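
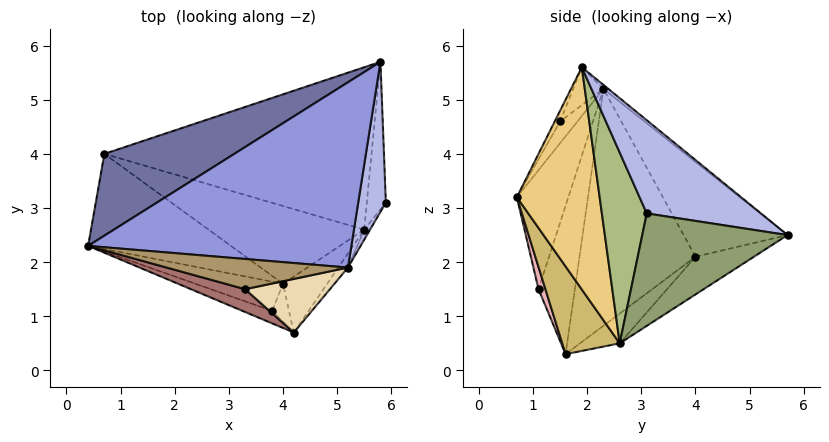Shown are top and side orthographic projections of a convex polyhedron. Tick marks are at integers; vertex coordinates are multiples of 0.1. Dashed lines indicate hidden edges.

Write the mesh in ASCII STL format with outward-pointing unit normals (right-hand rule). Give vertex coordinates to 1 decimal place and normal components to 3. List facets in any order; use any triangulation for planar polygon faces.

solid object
 facet normal -0.315 0.845 0.433
  outer loop
   vertex 0.7 4.0 2.1
   vertex 0.4 2.3 5.2
   vertex 5.8 5.7 2.5
  endloop
 endfacet
 facet normal -0.672 -0.620 -0.405
  outer loop
   vertex 0.7 4.0 2.1
   vertex 4.0 1.6 0.3
   vertex 0.4 2.3 5.2
  endloop
 endfacet
 facet normal -0.012 0.633 0.774
  outer loop
   vertex 5.2 1.9 5.6
   vertex 5.8 5.7 2.5
   vertex 0.4 2.3 5.2
  endloop
 endfacet
 facet normal 0.956 0.080 0.283
  outer loop
   vertex 5.2 1.9 5.6
   vertex 5.9 3.1 2.9
   vertex 5.8 5.7 2.5
  endloop
 endfacet
 facet normal 0.986 0.012 -0.167
  outer loop
   vertex 5.5 2.6 0.5
   vertex 5.8 5.7 2.5
   vertex 5.9 3.1 2.9
  endloop
 endfacet
 facet normal 0.837 -0.546 -0.026
  outer loop
   vertex 5.5 2.6 0.5
   vertex 5.9 3.1 2.9
   vertex 5.2 1.9 5.6
  endloop
 endfacet
 facet normal -0.117 0.546 -0.829
  outer loop
   vertex 5.5 2.6 0.5
   vertex 0.7 4.0 2.1
   vertex 5.8 5.7 2.5
  endloop
 endfacet
 facet normal -0.170 0.431 -0.886
  outer loop
   vertex 5.5 2.6 0.5
   vertex 4.0 1.6 0.3
   vertex 0.7 4.0 2.1
  endloop
 endfacet
 facet normal -0.115 -0.828 0.549
  outer loop
   vertex 3.3 1.5 4.6
   vertex 5.2 1.9 5.6
   vertex 0.4 2.3 5.2
  endloop
 endfacet
 facet normal 0.558 -0.781 -0.281
  outer loop
   vertex 4.2 0.7 3.2
   vertex 4.0 1.6 0.3
   vertex 5.5 2.6 0.5
  endloop
 endfacet
 facet normal 0.801 -0.598 -0.035
  outer loop
   vertex 4.2 0.7 3.2
   vertex 5.5 2.6 0.5
   vertex 5.2 1.9 5.6
  endloop
 endfacet
 facet normal -0.060 -0.883 0.466
  outer loop
   vertex 4.2 0.7 3.2
   vertex 5.2 1.9 5.6
   vertex 3.3 1.5 4.6
  endloop
 endfacet
 facet normal -0.163 -0.898 0.408
  outer loop
   vertex 4.2 0.7 3.2
   vertex 3.3 1.5 4.6
   vertex 0.4 2.3 5.2
  endloop
 endfacet
 facet normal -0.648 -0.658 -0.382
  outer loop
   vertex 3.8 1.1 1.5
   vertex 0.4 2.3 5.2
   vertex 4.0 1.6 0.3
  endloop
 endfacet
 facet normal -0.434 -0.895 -0.108
  outer loop
   vertex 3.8 1.1 1.5
   vertex 4.2 0.7 3.2
   vertex 0.4 2.3 5.2
  endloop
 endfacet
 facet normal 0.393 -0.870 -0.297
  outer loop
   vertex 3.8 1.1 1.5
   vertex 4.0 1.6 0.3
   vertex 4.2 0.7 3.2
  endloop
 endfacet
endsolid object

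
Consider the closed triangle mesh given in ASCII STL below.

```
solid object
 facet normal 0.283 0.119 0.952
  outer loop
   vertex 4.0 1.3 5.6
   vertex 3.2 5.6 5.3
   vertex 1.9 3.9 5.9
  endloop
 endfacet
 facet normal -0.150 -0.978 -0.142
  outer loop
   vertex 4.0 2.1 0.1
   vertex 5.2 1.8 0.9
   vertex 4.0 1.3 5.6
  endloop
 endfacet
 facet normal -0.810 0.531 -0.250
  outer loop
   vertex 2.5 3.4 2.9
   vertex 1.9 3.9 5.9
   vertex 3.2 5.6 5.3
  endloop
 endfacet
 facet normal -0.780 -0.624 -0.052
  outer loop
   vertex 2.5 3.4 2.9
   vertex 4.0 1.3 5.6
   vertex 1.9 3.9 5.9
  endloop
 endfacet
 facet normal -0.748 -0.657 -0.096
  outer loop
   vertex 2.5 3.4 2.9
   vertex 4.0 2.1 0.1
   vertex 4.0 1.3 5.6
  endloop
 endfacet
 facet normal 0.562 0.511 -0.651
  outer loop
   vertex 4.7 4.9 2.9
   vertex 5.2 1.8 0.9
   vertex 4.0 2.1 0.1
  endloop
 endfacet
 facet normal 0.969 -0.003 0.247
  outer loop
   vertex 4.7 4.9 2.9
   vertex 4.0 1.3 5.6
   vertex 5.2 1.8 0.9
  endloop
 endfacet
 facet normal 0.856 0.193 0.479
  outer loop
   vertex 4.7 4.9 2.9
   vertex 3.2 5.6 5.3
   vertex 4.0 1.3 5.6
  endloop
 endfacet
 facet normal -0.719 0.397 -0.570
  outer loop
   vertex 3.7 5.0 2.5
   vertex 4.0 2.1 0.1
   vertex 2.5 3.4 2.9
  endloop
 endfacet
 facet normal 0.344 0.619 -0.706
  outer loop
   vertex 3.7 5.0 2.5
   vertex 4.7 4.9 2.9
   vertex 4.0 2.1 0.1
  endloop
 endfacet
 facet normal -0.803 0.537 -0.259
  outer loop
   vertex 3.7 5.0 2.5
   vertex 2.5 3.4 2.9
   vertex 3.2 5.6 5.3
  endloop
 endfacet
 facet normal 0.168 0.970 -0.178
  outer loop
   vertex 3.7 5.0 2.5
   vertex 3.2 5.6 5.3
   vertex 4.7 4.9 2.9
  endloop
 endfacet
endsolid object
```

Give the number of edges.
18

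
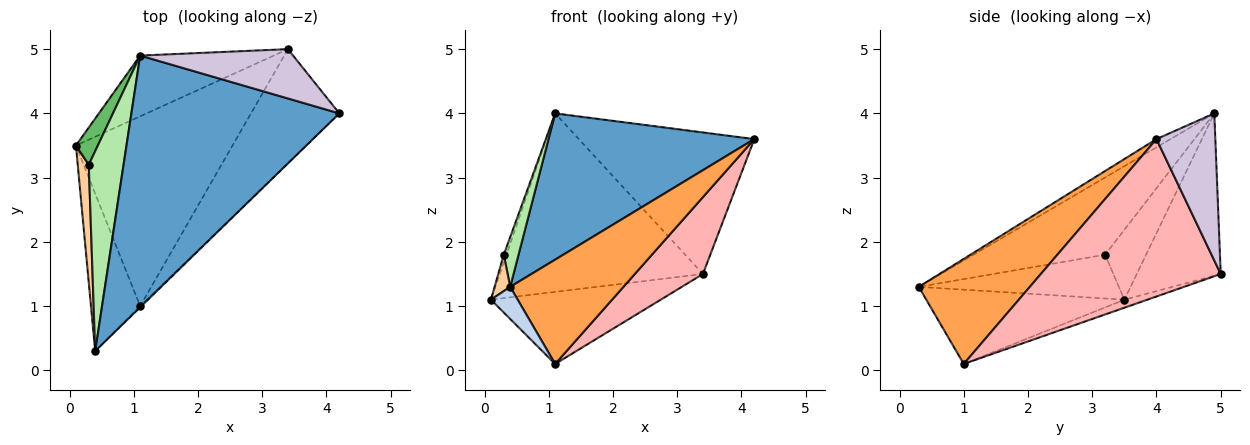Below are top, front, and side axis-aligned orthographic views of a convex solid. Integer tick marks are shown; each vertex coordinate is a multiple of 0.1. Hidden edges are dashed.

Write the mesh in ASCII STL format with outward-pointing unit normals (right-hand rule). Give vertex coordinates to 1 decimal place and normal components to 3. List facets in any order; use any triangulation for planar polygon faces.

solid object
 facet normal -0.034 -0.502 0.864
  outer loop
   vertex 1.1 4.9 4.0
   vertex 0.4 0.3 1.3
   vertex 4.2 4.0 3.6
  endloop
 endfacet
 facet normal -0.829 -0.112 -0.549
  outer loop
   vertex 1.1 1.0 0.1
   vertex 0.4 0.3 1.3
   vertex 0.1 3.5 1.1
  endloop
 endfacet
 facet normal 0.700 -0.714 -0.008
  outer loop
   vertex 1.1 1.0 0.1
   vertex 4.2 4.0 3.6
   vertex 0.4 0.3 1.3
  endloop
 endfacet
 facet normal -0.967 -0.075 0.244
  outer loop
   vertex 0.3 3.2 1.8
   vertex 0.1 3.5 1.1
   vertex 0.4 0.3 1.3
  endloop
 endfacet
 facet normal -0.952 0.062 0.299
  outer loop
   vertex 0.3 3.2 1.8
   vertex 1.1 4.9 4.0
   vertex 0.1 3.5 1.1
  endloop
 endfacet
 facet normal -0.907 -0.102 0.408
  outer loop
   vertex 0.3 3.2 1.8
   vertex 0.4 0.3 1.3
   vertex 1.1 4.9 4.0
  endloop
 endfacet
 facet normal -0.048 0.354 -0.934
  outer loop
   vertex 3.4 5.0 1.5
   vertex 1.1 1.0 0.1
   vertex 0.1 3.5 1.1
  endloop
 endfacet
 facet normal 0.828 -0.313 -0.465
  outer loop
   vertex 3.4 5.0 1.5
   vertex 4.2 4.0 3.6
   vertex 1.1 1.0 0.1
  endloop
 endfacet
 facet normal -0.364 0.882 -0.300
  outer loop
   vertex 3.4 5.0 1.5
   vertex 0.1 3.5 1.1
   vertex 1.1 4.9 4.0
  endloop
 endfacet
 facet normal 0.302 0.900 0.314
  outer loop
   vertex 3.4 5.0 1.5
   vertex 1.1 4.9 4.0
   vertex 4.2 4.0 3.6
  endloop
 endfacet
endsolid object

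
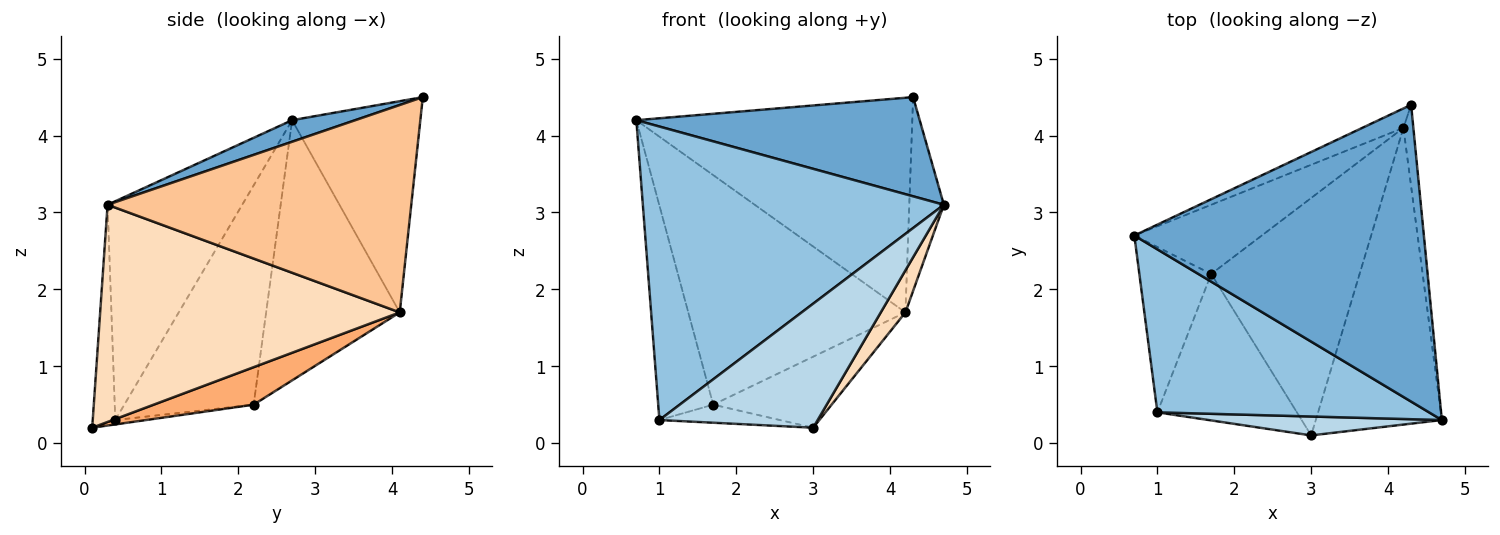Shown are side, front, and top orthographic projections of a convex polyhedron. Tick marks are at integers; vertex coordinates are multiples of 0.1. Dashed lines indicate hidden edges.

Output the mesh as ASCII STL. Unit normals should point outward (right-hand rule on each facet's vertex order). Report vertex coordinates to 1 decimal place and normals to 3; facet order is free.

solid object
 facet normal 0.070 -0.316 0.946
  outer loop
   vertex 4.3 4.4 4.5
   vertex 0.7 2.7 4.2
   vertex 4.7 0.3 3.1
  endloop
 endfacet
 facet normal -0.364 -0.814 0.452
  outer loop
   vertex 1.0 0.4 0.3
   vertex 4.7 0.3 3.1
   vertex 0.7 2.7 4.2
  endloop
 endfacet
 facet normal -0.139 -0.979 0.149
  outer loop
   vertex 1.0 0.4 0.3
   vertex 3.0 0.1 0.2
   vertex 4.7 0.3 3.1
  endloop
 endfacet
 facet normal -0.881 0.375 -0.289
  outer loop
   vertex 1.0 0.4 0.3
   vertex 0.7 2.7 4.2
   vertex 1.7 2.2 0.5
  endloop
 endfacet
 facet normal -0.031 0.122 -0.992
  outer loop
   vertex 1.0 0.4 0.3
   vertex 1.7 2.2 0.5
   vertex 3.0 0.1 0.2
  endloop
 endfacet
 facet normal 0.235 0.279 -0.931
  outer loop
   vertex 4.2 4.1 1.7
   vertex 3.0 0.1 0.2
   vertex 1.7 2.2 0.5
  endloop
 endfacet
 facet normal 0.992 0.113 -0.048
  outer loop
   vertex 4.2 4.1 1.7
   vertex 4.3 4.4 4.5
   vertex 4.7 0.3 3.1
  endloop
 endfacet
 facet normal 0.863 -0.071 -0.501
  outer loop
   vertex 4.2 4.1 1.7
   vertex 4.7 0.3 3.1
   vertex 3.0 0.1 0.2
  endloop
 endfacet
 facet normal -0.420 0.904 -0.082
  outer loop
   vertex 4.2 4.1 1.7
   vertex 0.7 2.7 4.2
   vertex 4.3 4.4 4.5
  endloop
 endfacet
 facet normal -0.508 0.825 -0.249
  outer loop
   vertex 4.2 4.1 1.7
   vertex 1.7 2.2 0.5
   vertex 0.7 2.7 4.2
  endloop
 endfacet
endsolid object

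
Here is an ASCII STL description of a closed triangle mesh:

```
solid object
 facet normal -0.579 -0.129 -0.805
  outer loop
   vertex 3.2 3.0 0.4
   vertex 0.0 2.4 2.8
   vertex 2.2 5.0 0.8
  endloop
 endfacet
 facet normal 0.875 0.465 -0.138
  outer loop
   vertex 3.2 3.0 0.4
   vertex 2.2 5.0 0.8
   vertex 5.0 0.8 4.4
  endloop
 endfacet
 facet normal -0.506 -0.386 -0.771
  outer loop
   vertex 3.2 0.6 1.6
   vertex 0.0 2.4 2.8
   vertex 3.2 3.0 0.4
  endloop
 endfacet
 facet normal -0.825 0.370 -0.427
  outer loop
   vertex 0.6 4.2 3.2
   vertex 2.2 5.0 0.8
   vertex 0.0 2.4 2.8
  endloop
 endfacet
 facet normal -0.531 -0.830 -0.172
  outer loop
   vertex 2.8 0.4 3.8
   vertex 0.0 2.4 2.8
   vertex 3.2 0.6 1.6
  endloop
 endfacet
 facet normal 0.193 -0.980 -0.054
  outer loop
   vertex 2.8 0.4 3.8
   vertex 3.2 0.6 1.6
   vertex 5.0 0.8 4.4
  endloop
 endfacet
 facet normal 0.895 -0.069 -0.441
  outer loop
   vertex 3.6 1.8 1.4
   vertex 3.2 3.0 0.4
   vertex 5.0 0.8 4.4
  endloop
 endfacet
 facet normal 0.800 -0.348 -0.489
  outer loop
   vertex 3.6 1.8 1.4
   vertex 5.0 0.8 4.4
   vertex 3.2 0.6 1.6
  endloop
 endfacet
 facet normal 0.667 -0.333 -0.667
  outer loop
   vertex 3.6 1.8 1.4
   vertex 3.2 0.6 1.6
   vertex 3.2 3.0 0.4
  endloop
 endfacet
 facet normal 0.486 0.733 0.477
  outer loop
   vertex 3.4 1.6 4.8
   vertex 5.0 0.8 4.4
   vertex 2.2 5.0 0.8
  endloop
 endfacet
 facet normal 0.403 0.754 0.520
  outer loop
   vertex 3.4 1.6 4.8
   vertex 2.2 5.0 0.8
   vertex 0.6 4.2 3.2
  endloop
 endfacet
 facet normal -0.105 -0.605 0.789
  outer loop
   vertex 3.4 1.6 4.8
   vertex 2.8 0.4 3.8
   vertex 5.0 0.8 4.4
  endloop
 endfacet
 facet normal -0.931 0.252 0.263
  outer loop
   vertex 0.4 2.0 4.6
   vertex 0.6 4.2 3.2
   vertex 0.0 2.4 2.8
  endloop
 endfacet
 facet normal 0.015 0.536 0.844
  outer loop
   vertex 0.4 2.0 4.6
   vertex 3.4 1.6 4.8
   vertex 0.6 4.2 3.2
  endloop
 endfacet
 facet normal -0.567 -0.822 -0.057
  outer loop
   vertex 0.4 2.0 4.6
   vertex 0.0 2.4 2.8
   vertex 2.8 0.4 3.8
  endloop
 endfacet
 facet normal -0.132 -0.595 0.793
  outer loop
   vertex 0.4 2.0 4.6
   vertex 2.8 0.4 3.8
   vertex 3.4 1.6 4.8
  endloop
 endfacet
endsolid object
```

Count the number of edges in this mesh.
24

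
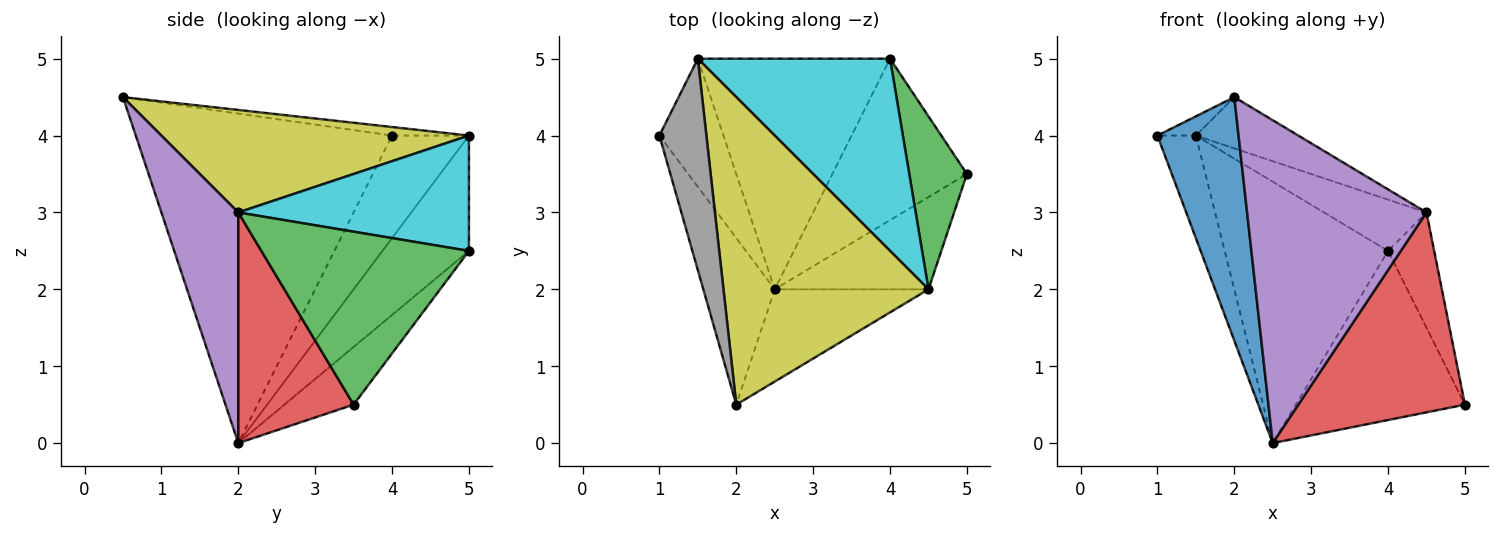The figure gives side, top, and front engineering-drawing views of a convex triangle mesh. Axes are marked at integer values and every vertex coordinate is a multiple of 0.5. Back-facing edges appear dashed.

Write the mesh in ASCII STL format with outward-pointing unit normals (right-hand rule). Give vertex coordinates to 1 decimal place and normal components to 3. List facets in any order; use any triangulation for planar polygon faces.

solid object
 facet normal -0.934 -0.296 -0.202
  outer loop
   vertex 2.5 2.0 0.0
   vertex 2.0 0.5 4.5
   vertex 1.0 4.0 4.0
  endloop
 endfacet
 facet normal -0.284 0.694 -0.662
  outer loop
   vertex 4.0 5.0 2.5
   vertex 5.0 3.5 0.5
   vertex 2.5 2.0 0.0
  endloop
 endfacet
 facet normal 0.928 0.206 0.309
  outer loop
   vertex 4.5 2.0 3.0
   vertex 5.0 3.5 0.5
   vertex 4.0 5.0 2.5
  endloop
 endfacet
 facet normal 0.532 -0.769 -0.355
  outer loop
   vertex 4.5 2.0 3.0
   vertex 2.5 2.0 0.0
   vertex 5.0 3.5 0.5
  endloop
 endfacet
 facet normal 0.381 -0.889 -0.254
  outer loop
   vertex 4.5 2.0 3.0
   vertex 2.0 0.5 4.5
   vertex 2.5 2.0 0.0
  endloop
 endfacet
 facet normal -0.781 0.390 -0.488
  outer loop
   vertex 1.5 5.0 4.0
   vertex 2.5 2.0 0.0
   vertex 1.0 4.0 4.0
  endloop
 endfacet
 facet normal -0.369 0.697 -0.615
  outer loop
   vertex 1.5 5.0 4.0
   vertex 4.0 5.0 2.5
   vertex 2.5 2.0 0.0
  endloop
 endfacet
 facet normal -0.178 0.089 0.980
  outer loop
   vertex 1.5 5.0 4.0
   vertex 1.0 4.0 4.0
   vertex 2.0 0.5 4.5
  endloop
 endfacet
 facet normal 0.442 0.147 0.885
  outer loop
   vertex 1.5 5.0 4.0
   vertex 2.0 0.5 4.5
   vertex 4.5 2.0 3.0
  endloop
 endfacet
 facet normal 0.502 0.223 0.836
  outer loop
   vertex 1.5 5.0 4.0
   vertex 4.5 2.0 3.0
   vertex 4.0 5.0 2.5
  endloop
 endfacet
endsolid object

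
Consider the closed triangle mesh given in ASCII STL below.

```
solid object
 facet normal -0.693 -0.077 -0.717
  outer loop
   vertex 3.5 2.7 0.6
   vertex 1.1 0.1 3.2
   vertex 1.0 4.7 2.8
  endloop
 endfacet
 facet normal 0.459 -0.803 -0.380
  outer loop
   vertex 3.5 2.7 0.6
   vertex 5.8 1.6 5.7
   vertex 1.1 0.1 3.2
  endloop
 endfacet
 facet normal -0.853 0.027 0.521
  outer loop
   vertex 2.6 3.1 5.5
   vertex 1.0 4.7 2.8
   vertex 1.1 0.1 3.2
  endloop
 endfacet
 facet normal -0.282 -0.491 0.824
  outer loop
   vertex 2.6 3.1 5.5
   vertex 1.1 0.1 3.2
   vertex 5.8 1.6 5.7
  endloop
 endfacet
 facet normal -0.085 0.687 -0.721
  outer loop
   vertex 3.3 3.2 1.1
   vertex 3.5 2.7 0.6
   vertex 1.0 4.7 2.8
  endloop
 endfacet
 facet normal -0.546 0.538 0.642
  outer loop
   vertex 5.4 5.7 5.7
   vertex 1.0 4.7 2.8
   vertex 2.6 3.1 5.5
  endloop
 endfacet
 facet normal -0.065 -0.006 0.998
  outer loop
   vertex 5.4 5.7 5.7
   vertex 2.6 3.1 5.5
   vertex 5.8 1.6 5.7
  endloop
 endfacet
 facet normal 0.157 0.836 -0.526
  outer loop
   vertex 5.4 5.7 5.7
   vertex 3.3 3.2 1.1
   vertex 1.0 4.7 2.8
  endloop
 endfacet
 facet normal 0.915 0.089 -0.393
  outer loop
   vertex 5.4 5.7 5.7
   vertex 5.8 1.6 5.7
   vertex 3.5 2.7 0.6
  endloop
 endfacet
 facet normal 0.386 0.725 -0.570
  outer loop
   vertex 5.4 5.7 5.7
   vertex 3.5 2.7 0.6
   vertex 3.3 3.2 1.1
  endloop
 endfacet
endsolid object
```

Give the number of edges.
15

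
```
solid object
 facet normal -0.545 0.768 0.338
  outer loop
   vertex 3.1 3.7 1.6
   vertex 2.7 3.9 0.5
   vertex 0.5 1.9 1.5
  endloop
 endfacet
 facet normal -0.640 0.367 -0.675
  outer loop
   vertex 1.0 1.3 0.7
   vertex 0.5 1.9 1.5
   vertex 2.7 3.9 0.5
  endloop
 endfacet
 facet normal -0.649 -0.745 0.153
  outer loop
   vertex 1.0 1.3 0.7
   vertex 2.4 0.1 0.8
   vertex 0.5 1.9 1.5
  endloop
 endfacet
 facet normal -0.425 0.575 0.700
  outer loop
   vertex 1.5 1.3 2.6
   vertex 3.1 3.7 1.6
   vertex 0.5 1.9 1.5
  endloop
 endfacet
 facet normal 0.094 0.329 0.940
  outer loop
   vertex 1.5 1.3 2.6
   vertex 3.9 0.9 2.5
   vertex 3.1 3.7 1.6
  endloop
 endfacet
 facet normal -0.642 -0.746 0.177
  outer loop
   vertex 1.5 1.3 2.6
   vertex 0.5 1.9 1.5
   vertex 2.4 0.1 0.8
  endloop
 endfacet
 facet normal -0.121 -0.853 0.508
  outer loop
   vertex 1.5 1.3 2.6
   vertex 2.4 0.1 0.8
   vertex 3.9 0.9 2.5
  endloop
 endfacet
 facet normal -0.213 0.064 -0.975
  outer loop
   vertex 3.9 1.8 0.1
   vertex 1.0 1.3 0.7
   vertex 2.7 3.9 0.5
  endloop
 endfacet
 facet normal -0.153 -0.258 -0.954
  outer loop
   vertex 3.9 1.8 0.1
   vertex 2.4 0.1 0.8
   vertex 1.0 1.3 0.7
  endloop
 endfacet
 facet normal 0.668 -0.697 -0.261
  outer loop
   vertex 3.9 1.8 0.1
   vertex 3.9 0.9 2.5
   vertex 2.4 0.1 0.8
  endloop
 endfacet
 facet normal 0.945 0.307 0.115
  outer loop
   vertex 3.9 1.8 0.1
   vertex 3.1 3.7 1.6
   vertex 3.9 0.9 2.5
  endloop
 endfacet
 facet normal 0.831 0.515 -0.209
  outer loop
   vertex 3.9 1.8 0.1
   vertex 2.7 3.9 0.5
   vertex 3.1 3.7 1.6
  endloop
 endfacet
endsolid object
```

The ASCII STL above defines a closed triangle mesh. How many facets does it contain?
12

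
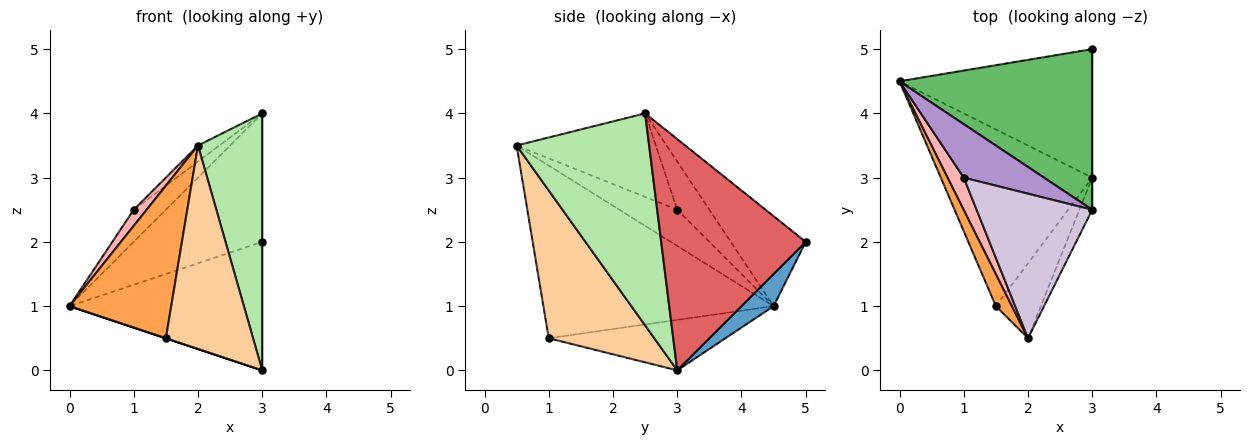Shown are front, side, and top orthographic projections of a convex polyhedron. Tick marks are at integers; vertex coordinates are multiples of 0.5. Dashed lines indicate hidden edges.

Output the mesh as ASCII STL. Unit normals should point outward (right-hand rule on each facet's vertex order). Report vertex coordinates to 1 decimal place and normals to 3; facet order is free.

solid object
 facet normal 0.117 0.702 -0.702
  outer loop
   vertex 3.0 5.0 2.0
   vertex 3.0 3.0 0.0
   vertex 0.0 4.5 1.0
  endloop
 endfacet
 facet normal -0.316 0.000 -0.949
  outer loop
   vertex 1.5 1.0 0.5
   vertex 0.0 4.5 1.0
   vertex 3.0 3.0 0.0
  endloop
 endfacet
 facet normal -0.911 -0.403 0.085
  outer loop
   vertex 1.5 1.0 0.5
   vertex 2.0 0.5 3.5
   vertex 0.0 4.5 1.0
  endloop
 endfacet
 facet normal 0.751 -0.620 -0.228
  outer loop
   vertex 1.5 1.0 0.5
   vertex 3.0 3.0 0.0
   vertex 2.0 0.5 3.5
  endloop
 endfacet
 facet normal -0.342 0.587 0.734
  outer loop
   vertex 3.0 2.5 4.0
   vertex 3.0 5.0 2.0
   vertex 0.0 4.5 1.0
  endloop
 endfacet
 facet normal 0.898 -0.436 -0.054
  outer loop
   vertex 3.0 2.5 4.0
   vertex 2.0 0.5 3.5
   vertex 3.0 3.0 0.0
  endloop
 endfacet
 facet normal 1.000 0.000 0.000
  outer loop
   vertex 3.0 2.5 4.0
   vertex 3.0 3.0 0.0
   vertex 3.0 5.0 2.0
  endloop
 endfacet
 facet normal -0.896 -0.199 0.398
  outer loop
   vertex 1.0 3.0 2.5
   vertex 0.0 4.5 1.0
   vertex 2.0 0.5 3.5
  endloop
 endfacet
 facet normal -0.457 0.457 0.762
  outer loop
   vertex 1.0 3.0 2.5
   vertex 3.0 2.5 4.0
   vertex 0.0 4.5 1.0
  endloop
 endfacet
 facet normal -0.583 0.090 0.807
  outer loop
   vertex 1.0 3.0 2.5
   vertex 2.0 0.5 3.5
   vertex 3.0 2.5 4.0
  endloop
 endfacet
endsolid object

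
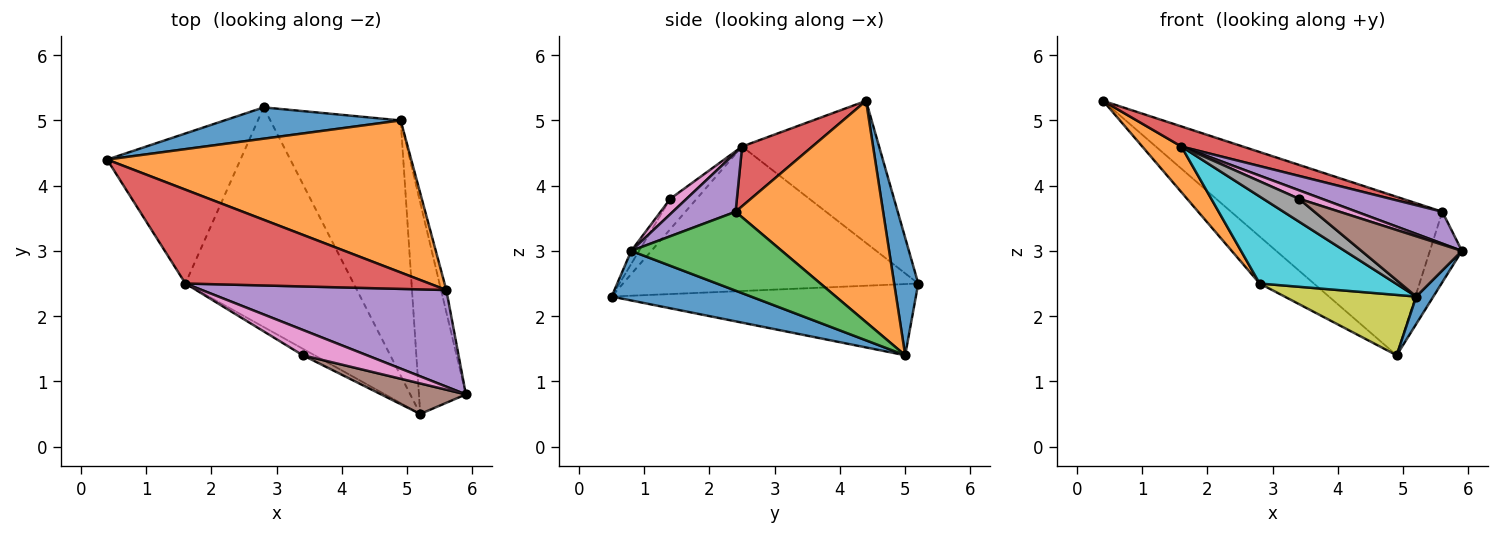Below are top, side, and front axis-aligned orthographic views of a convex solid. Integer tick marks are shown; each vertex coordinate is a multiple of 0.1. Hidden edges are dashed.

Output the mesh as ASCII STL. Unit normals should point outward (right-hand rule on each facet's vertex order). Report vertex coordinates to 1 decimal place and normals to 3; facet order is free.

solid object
 facet normal 0.723 -0.089 -0.685
  outer loop
   vertex 5.2 0.5 2.3
   vertex 4.9 5.0 1.4
   vertex 5.9 0.8 3.0
  endloop
 endfacet
 facet normal 0.450 0.644 0.618
  outer loop
   vertex 5.6 2.4 3.6
   vertex 4.9 5.0 1.4
   vertex 0.4 4.4 5.3
  endloop
 endfacet
 facet normal 0.976 0.208 -0.065
  outer loop
   vertex 5.6 2.4 3.6
   vertex 5.9 0.8 3.0
   vertex 4.9 5.0 1.4
  endloop
 endfacet
 facet normal 0.233 -0.203 0.951
  outer loop
   vertex 1.6 2.5 4.6
   vertex 5.6 2.4 3.6
   vertex 0.4 4.4 5.3
  endloop
 endfacet
 facet normal 0.224 -0.305 0.926
  outer loop
   vertex 1.6 2.5 4.6
   vertex 5.9 0.8 3.0
   vertex 5.6 2.4 3.6
  endloop
 endfacet
 facet normal -0.069 -0.890 0.451
  outer loop
   vertex 3.4 1.4 3.8
   vertex 5.2 0.5 2.3
   vertex 5.9 0.8 3.0
  endloop
 endfacet
 facet normal 0.221 -0.310 0.925
  outer loop
   vertex 3.4 1.4 3.8
   vertex 5.9 0.8 3.0
   vertex 1.6 2.5 4.6
  endloop
 endfacet
 facet normal -0.579 -0.784 -0.224
  outer loop
   vertex 3.4 1.4 3.8
   vertex 1.6 2.5 4.6
   vertex 5.2 0.5 2.3
  endloop
 endfacet
 facet normal -0.469 -0.203 -0.859
  outer loop
   vertex 2.8 5.2 2.5
   vertex 4.9 5.0 1.4
   vertex 5.2 0.5 2.3
  endloop
 endfacet
 facet normal -0.624 -0.288 -0.727
  outer loop
   vertex 2.8 5.2 2.5
   vertex 5.2 0.5 2.3
   vertex 1.6 2.5 4.6
  endloop
 endfacet
 facet normal 0.347 0.780 0.520
  outer loop
   vertex 2.8 5.2 2.5
   vertex 0.4 4.4 5.3
   vertex 4.9 5.0 1.4
  endloop
 endfacet
 facet normal -0.714 -0.204 -0.670
  outer loop
   vertex 2.8 5.2 2.5
   vertex 1.6 2.5 4.6
   vertex 0.4 4.4 5.3
  endloop
 endfacet
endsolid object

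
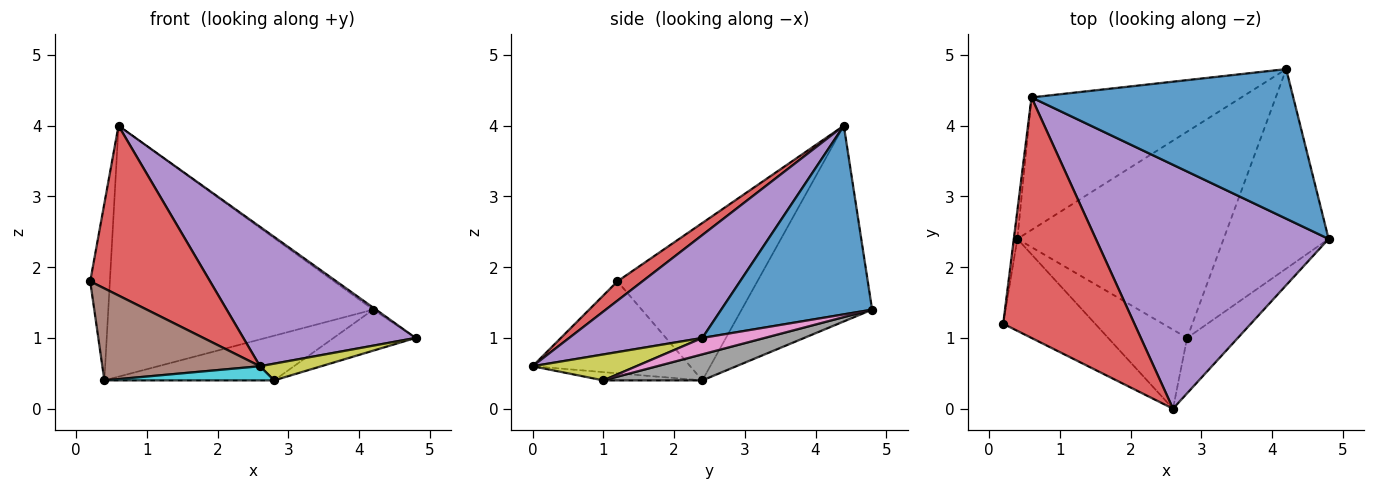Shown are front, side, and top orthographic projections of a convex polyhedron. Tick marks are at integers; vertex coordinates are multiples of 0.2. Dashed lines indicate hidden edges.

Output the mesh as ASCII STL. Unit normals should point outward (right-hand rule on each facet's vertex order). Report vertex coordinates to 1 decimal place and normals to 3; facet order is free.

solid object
 facet normal 0.585 0.011 0.811
  outer loop
   vertex 4.2 4.8 1.4
   vertex 0.6 4.4 4.0
   vertex 4.8 2.4 1.0
  endloop
 endfacet
 facet normal -0.990 0.139 -0.022
  outer loop
   vertex 0.4 2.4 0.4
   vertex 0.2 1.2 1.8
   vertex 0.6 4.4 4.0
  endloop
 endfacet
 facet normal -0.399 0.811 -0.428
  outer loop
   vertex 0.4 2.4 0.4
   vertex 0.6 4.4 4.0
   vertex 4.2 4.8 1.4
  endloop
 endfacet
 facet normal 0.119 -0.573 0.811
  outer loop
   vertex 2.6 0.0 0.6
   vertex 0.6 4.4 4.0
   vertex 0.2 1.2 1.8
  endloop
 endfacet
 facet normal 0.358 -0.463 0.810
  outer loop
   vertex 2.6 0.0 0.6
   vertex 4.8 2.4 1.0
   vertex 0.6 4.4 4.0
  endloop
 endfacet
 facet normal -0.577 -0.577 -0.577
  outer loop
   vertex 2.6 0.0 0.6
   vertex 0.2 1.2 1.8
   vertex 0.4 2.4 0.4
  endloop
 endfacet
 facet normal 0.151 0.199 -0.968
  outer loop
   vertex 2.8 1.0 0.4
   vertex 4.2 4.8 1.4
   vertex 4.8 2.4 1.0
  endloop
 endfacet
 facet normal 0.123 0.210 -0.970
  outer loop
   vertex 2.8 1.0 0.4
   vertex 0.4 2.4 0.4
   vertex 4.2 4.8 1.4
  endloop
 endfacet
 facet normal 0.440 -0.260 -0.860
  outer loop
   vertex 2.8 1.0 0.4
   vertex 4.8 2.4 1.0
   vertex 2.6 0.0 0.6
  endloop
 endfacet
 facet normal -0.102 -0.175 -0.979
  outer loop
   vertex 2.8 1.0 0.4
   vertex 2.6 0.0 0.6
   vertex 0.4 2.4 0.4
  endloop
 endfacet
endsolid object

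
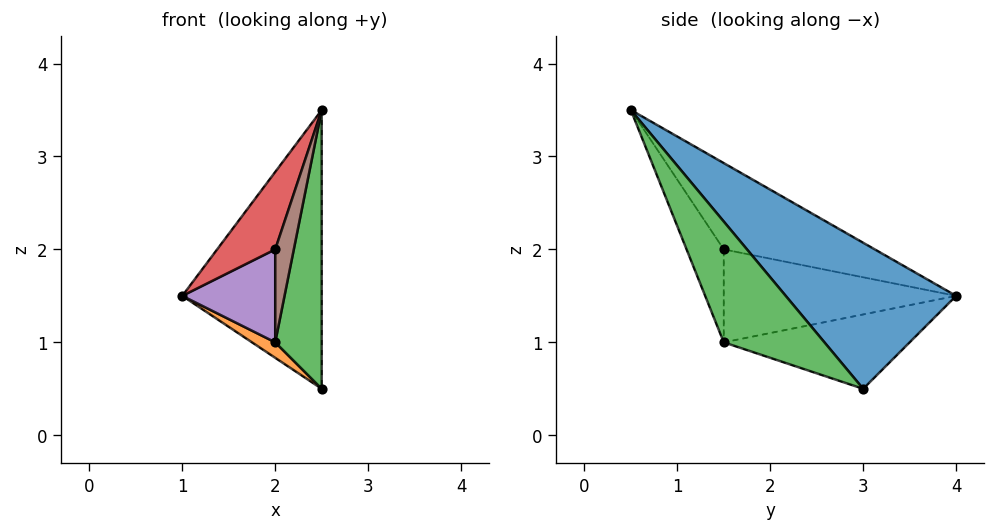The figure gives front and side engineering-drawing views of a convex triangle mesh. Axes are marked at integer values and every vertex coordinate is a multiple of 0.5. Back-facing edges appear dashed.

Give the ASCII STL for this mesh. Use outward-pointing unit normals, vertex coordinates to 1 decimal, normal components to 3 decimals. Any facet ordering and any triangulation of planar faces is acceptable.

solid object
 facet normal 0.684 0.560 0.467
  outer loop
   vertex 2.5 3.0 0.5
   vertex 1.0 4.0 1.5
   vertex 2.5 0.5 3.5
  endloop
 endfacet
 facet normal -0.587 -0.073 -0.807
  outer loop
   vertex 2.0 1.5 1.0
   vertex 1.0 4.0 1.5
   vertex 2.5 3.0 0.5
  endloop
 endfacet
 facet normal 0.857 -0.396 -0.330
  outer loop
   vertex 2.0 1.5 1.0
   vertex 2.5 3.0 0.5
   vertex 2.5 0.5 3.5
  endloop
 endfacet
 facet normal -0.931 -0.358 0.072
  outer loop
   vertex 2.0 1.5 2.0
   vertex 2.5 0.5 3.5
   vertex 1.0 4.0 1.5
  endloop
 endfacet
 facet normal -0.928 -0.371 0.000
  outer loop
   vertex 2.0 1.5 2.0
   vertex 1.0 4.0 1.5
   vertex 2.0 1.5 1.0
  endloop
 endfacet
 facet normal -0.894 -0.447 0.000
  outer loop
   vertex 2.0 1.5 2.0
   vertex 2.0 1.5 1.0
   vertex 2.5 0.5 3.5
  endloop
 endfacet
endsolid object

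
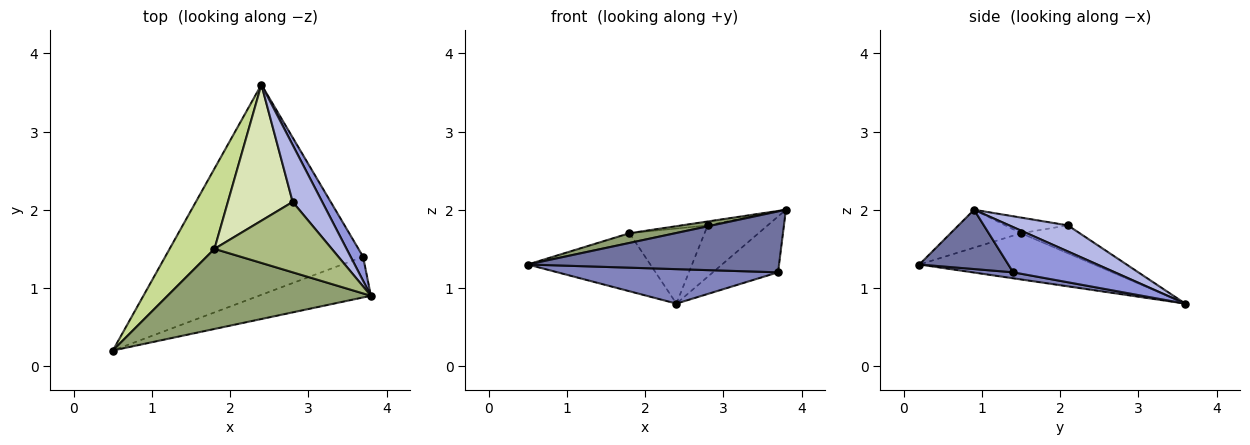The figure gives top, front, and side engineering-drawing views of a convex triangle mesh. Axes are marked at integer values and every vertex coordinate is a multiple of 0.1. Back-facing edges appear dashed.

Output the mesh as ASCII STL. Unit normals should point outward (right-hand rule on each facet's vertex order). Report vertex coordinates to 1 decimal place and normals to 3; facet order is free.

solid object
 facet normal 0.282 -0.797 -0.534
  outer loop
   vertex 3.7 1.4 1.2
   vertex 3.8 0.9 2.0
   vertex 0.5 0.2 1.3
  endloop
 endfacet
 facet normal 0.030 -0.162 -0.986
  outer loop
   vertex 3.7 1.4 1.2
   vertex 0.5 0.2 1.3
   vertex 2.4 3.6 0.8
  endloop
 endfacet
 facet normal 0.820 0.526 0.226
  outer loop
   vertex 3.7 1.4 1.2
   vertex 2.4 3.6 0.8
   vertex 3.8 0.9 2.0
  endloop
 endfacet
 facet normal 0.548 0.560 0.621
  outer loop
   vertex 2.8 2.1 1.8
   vertex 3.8 0.9 2.0
   vertex 2.4 3.6 0.8
  endloop
 endfacet
 facet normal -0.182 -0.118 0.976
  outer loop
   vertex 1.8 1.5 1.7
   vertex 0.5 0.2 1.3
   vertex 3.8 0.9 2.0
  endloop
 endfacet
 facet normal -0.132 0.055 0.990
  outer loop
   vertex 1.8 1.5 1.7
   vertex 3.8 0.9 2.0
   vertex 2.8 2.1 1.8
  endloop
 endfacet
 facet normal -0.641 0.450 0.622
  outer loop
   vertex 1.8 1.5 1.7
   vertex 2.4 3.6 0.8
   vertex 0.5 0.2 1.3
  endloop
 endfacet
 facet normal -0.353 0.452 0.819
  outer loop
   vertex 1.8 1.5 1.7
   vertex 2.8 2.1 1.8
   vertex 2.4 3.6 0.8
  endloop
 endfacet
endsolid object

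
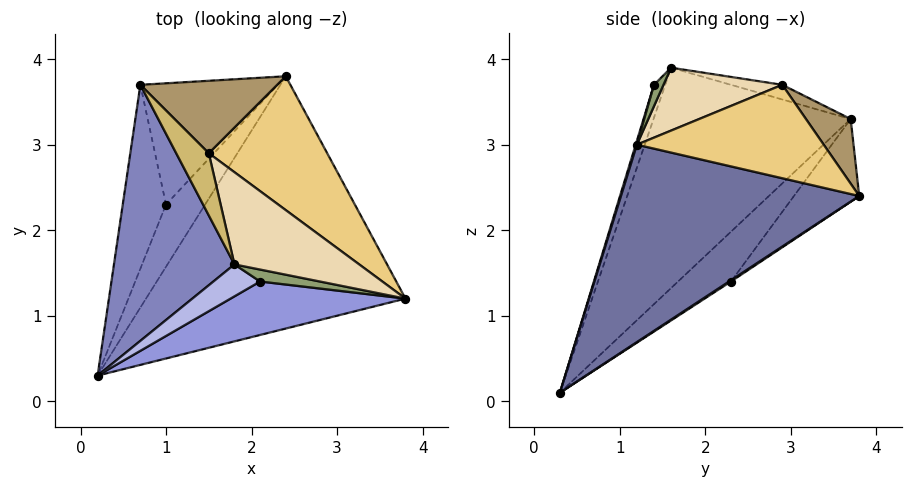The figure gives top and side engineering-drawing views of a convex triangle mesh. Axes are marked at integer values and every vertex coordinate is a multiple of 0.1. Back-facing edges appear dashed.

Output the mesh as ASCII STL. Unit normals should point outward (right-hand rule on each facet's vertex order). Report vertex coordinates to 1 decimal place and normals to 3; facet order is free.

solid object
 facet normal 0.599 0.141 -0.788
  outer loop
   vertex 2.4 3.8 2.4
   vertex 3.8 1.2 3.0
   vertex 0.2 0.3 0.1
  endloop
 endfacet
 facet normal -0.835 -0.307 0.457
  outer loop
   vertex 0.7 3.7 3.3
   vertex 0.2 0.3 0.1
   vertex 1.8 1.6 3.9
  endloop
 endfacet
 facet normal 0.006 -0.957 0.289
  outer loop
   vertex 2.1 1.4 3.7
   vertex 0.2 0.3 0.1
   vertex 3.8 1.2 3.0
  endloop
 endfacet
 facet normal -0.294 -0.859 0.418
  outer loop
   vertex 2.1 1.4 3.7
   vertex 1.8 1.6 3.9
   vertex 0.2 0.3 0.1
  endloop
 endfacet
 facet normal 0.308 -0.401 0.863
  outer loop
   vertex 2.1 1.4 3.7
   vertex 3.8 1.2 3.0
   vertex 1.8 1.6 3.9
  endloop
 endfacet
 facet normal 0.026 0.537 -0.843
  outer loop
   vertex 1.0 2.3 1.4
   vertex 2.4 3.8 2.4
   vertex 0.2 0.3 0.1
  endloop
 endfacet
 facet normal -0.610 0.589 -0.530
  outer loop
   vertex 1.0 2.3 1.4
   vertex 0.2 0.3 0.1
   vertex 0.7 3.7 3.3
  endloop
 endfacet
 facet normal -0.355 0.725 -0.590
  outer loop
   vertex 1.0 2.3 1.4
   vertex 0.7 3.7 3.3
   vertex 2.4 3.8 2.4
  endloop
 endfacet
 facet normal 0.321 0.660 0.679
  outer loop
   vertex 1.5 2.9 3.7
   vertex 2.4 3.8 2.4
   vertex 0.7 3.7 3.3
  endloop
 endfacet
 facet normal -0.410 0.046 0.911
  outer loop
   vertex 1.5 2.9 3.7
   vertex 0.7 3.7 3.3
   vertex 1.8 1.6 3.9
  endloop
 endfacet
 facet normal 0.551 0.458 0.698
  outer loop
   vertex 1.5 2.9 3.7
   vertex 3.8 1.2 3.0
   vertex 2.4 3.8 2.4
  endloop
 endfacet
 facet normal 0.438 0.235 0.868
  outer loop
   vertex 1.5 2.9 3.7
   vertex 1.8 1.6 3.9
   vertex 3.8 1.2 3.0
  endloop
 endfacet
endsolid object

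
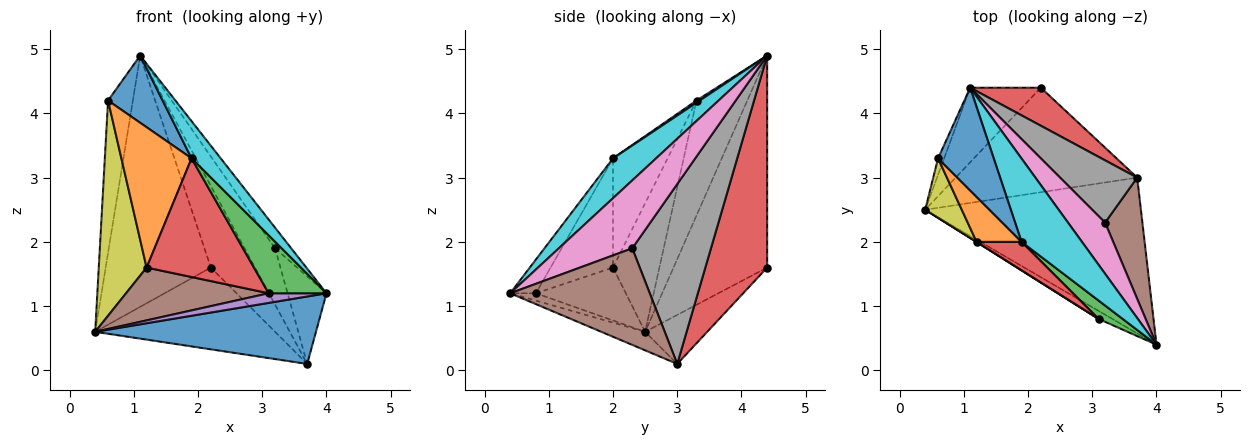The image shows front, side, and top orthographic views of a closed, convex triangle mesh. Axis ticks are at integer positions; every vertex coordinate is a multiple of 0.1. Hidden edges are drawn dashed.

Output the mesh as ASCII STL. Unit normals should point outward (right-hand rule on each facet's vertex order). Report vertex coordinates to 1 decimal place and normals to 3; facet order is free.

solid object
 facet normal -0.079 -0.396 -0.915
  outer loop
   vertex 3.7 3.0 0.1
   vertex 4.0 0.4 1.2
   vertex 0.4 2.5 0.6
  endloop
 endfacet
 facet normal -0.208 0.603 -0.770
  outer loop
   vertex 2.2 4.4 1.6
   vertex 3.7 3.0 0.1
   vertex 0.4 2.5 0.6
  endloop
 endfacet
 facet normal -0.649 0.729 -0.216
  outer loop
   vertex 2.2 4.4 1.6
   vertex 0.4 2.5 0.6
   vertex 1.1 4.4 4.9
  endloop
 endfacet
 facet normal 0.785 0.561 0.262
  outer loop
   vertex 2.2 4.4 1.6
   vertex 1.1 4.4 4.9
   vertex 3.7 3.0 0.1
  endloop
 endfacet
 facet normal -0.898 0.438 -0.048
  outer loop
   vertex 0.6 3.3 4.2
   vertex 1.1 4.4 4.9
   vertex 0.4 2.5 0.6
  endloop
 endfacet
 facet normal 0.903 0.252 0.349
  outer loop
   vertex 3.2 2.3 1.9
   vertex 4.0 0.4 1.2
   vertex 3.7 3.0 0.1
  endloop
 endfacet
 facet normal 0.862 0.189 0.471
  outer loop
   vertex 3.2 2.3 1.9
   vertex 1.1 4.4 4.9
   vertex 4.0 0.4 1.2
  endloop
 endfacet
 facet normal 0.866 0.336 0.371
  outer loop
   vertex 3.2 2.3 1.9
   vertex 3.7 3.0 0.1
   vertex 1.1 4.4 4.9
  endloop
 endfacet
 facet normal -0.683 -0.704 0.194
  outer loop
   vertex 1.2 2.0 1.6
   vertex 0.6 3.3 4.2
   vertex 0.4 2.5 0.6
  endloop
 endfacet
 facet normal 0.516 -0.349 0.782
  outer loop
   vertex 1.9 2.0 3.3
   vertex 4.0 0.4 1.2
   vertex 1.1 4.4 4.9
  endloop
 endfacet
 facet normal 0.032 -0.547 0.837
  outer loop
   vertex 1.9 2.0 3.3
   vertex 1.1 4.4 4.9
   vertex 0.6 3.3 4.2
  endloop
 endfacet
 facet normal -0.595 -0.765 0.245
  outer loop
   vertex 1.9 2.0 3.3
   vertex 0.6 3.3 4.2
   vertex 1.2 2.0 1.6
  endloop
 endfacet
 facet normal -0.390 -0.878 0.279
  outer loop
   vertex 3.1 0.8 1.2
   vertex 4.0 0.4 1.2
   vertex 1.9 2.0 3.3
  endloop
 endfacet
 facet normal -0.492 -0.847 0.203
  outer loop
   vertex 3.1 0.8 1.2
   vertex 1.9 2.0 3.3
   vertex 1.2 2.0 1.6
  endloop
 endfacet
 facet normal -0.323 -0.727 -0.606
  outer loop
   vertex 3.1 0.8 1.2
   vertex 0.4 2.5 0.6
   vertex 4.0 0.4 1.2
  endloop
 endfacet
 facet normal -0.533 -0.846 0.004
  outer loop
   vertex 3.1 0.8 1.2
   vertex 1.2 2.0 1.6
   vertex 0.4 2.5 0.6
  endloop
 endfacet
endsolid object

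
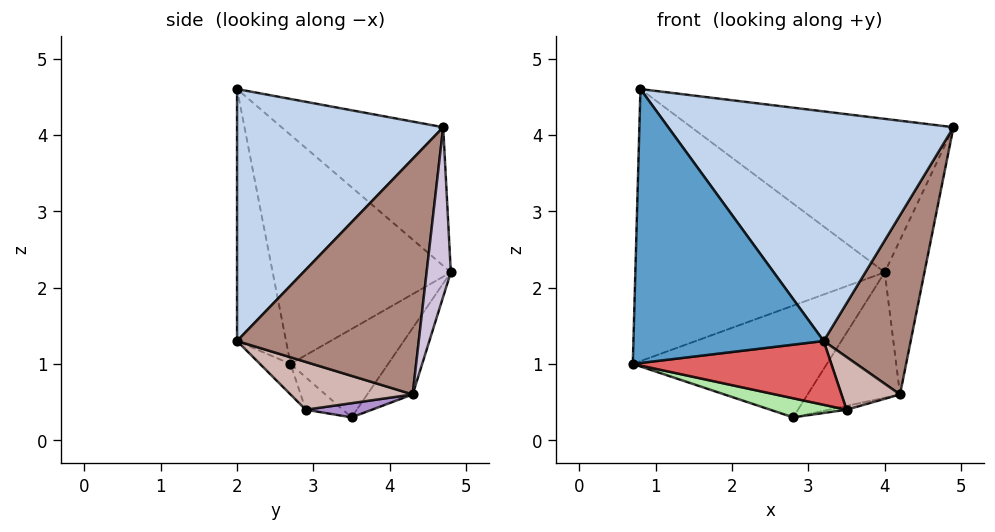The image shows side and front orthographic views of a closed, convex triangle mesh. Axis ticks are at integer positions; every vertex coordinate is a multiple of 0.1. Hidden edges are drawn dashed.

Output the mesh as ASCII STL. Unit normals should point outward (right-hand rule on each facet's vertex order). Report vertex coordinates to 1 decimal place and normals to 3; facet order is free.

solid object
 facet normal -0.245 -0.953 -0.178
  outer loop
   vertex 3.2 2.0 1.3
   vertex 0.8 2.0 4.6
   vertex 0.7 2.7 1.0
  endloop
 endfacet
 facet normal 0.539 -0.746 0.392
  outer loop
   vertex 3.2 2.0 1.3
   vertex 4.9 4.7 4.1
   vertex 0.8 2.0 4.6
  endloop
 endfacet
 facet normal -0.573 0.802 0.172
  outer loop
   vertex 4.0 4.8 2.2
   vertex 0.7 2.7 1.0
   vertex 0.8 2.0 4.6
  endloop
 endfacet
 facet normal -0.504 0.817 0.282
  outer loop
   vertex 4.0 4.8 2.2
   vertex 0.8 2.0 4.6
   vertex 4.9 4.7 4.1
  endloop
 endfacet
 facet normal -0.427 0.849 -0.311
  outer loop
   vertex 4.0 4.8 2.2
   vertex 2.8 3.5 0.3
   vertex 0.7 2.7 1.0
  endloop
 endfacet
 facet normal -0.172 -0.354 -0.919
  outer loop
   vertex 3.5 2.9 0.4
   vertex 0.7 2.7 1.0
   vertex 2.8 3.5 0.3
  endloop
 endfacet
 facet normal -0.105 -0.685 -0.721
  outer loop
   vertex 3.5 2.9 0.4
   vertex 3.2 2.0 1.3
   vertex 0.7 2.7 1.0
  endloop
 endfacet
 facet normal -0.418 0.851 -0.318
  outer loop
   vertex 4.2 4.3 0.6
   vertex 2.8 3.5 0.3
   vertex 4.0 4.8 2.2
  endloop
 endfacet
 facet normal 0.182 0.049 -0.982
  outer loop
   vertex 4.2 4.3 0.6
   vertex 3.5 2.9 0.4
   vertex 2.8 3.5 0.3
  endloop
 endfacet
 facet normal 0.510 0.837 -0.198
  outer loop
   vertex 4.2 4.3 0.6
   vertex 4.0 4.8 2.2
   vertex 4.9 4.7 4.1
  endloop
 endfacet
 facet normal 0.894 -0.428 -0.130
  outer loop
   vertex 4.2 4.3 0.6
   vertex 4.9 4.7 4.1
   vertex 3.2 2.0 1.3
  endloop
 endfacet
 facet normal 0.894 -0.428 -0.130
  outer loop
   vertex 4.2 4.3 0.6
   vertex 3.2 2.0 1.3
   vertex 3.5 2.9 0.4
  endloop
 endfacet
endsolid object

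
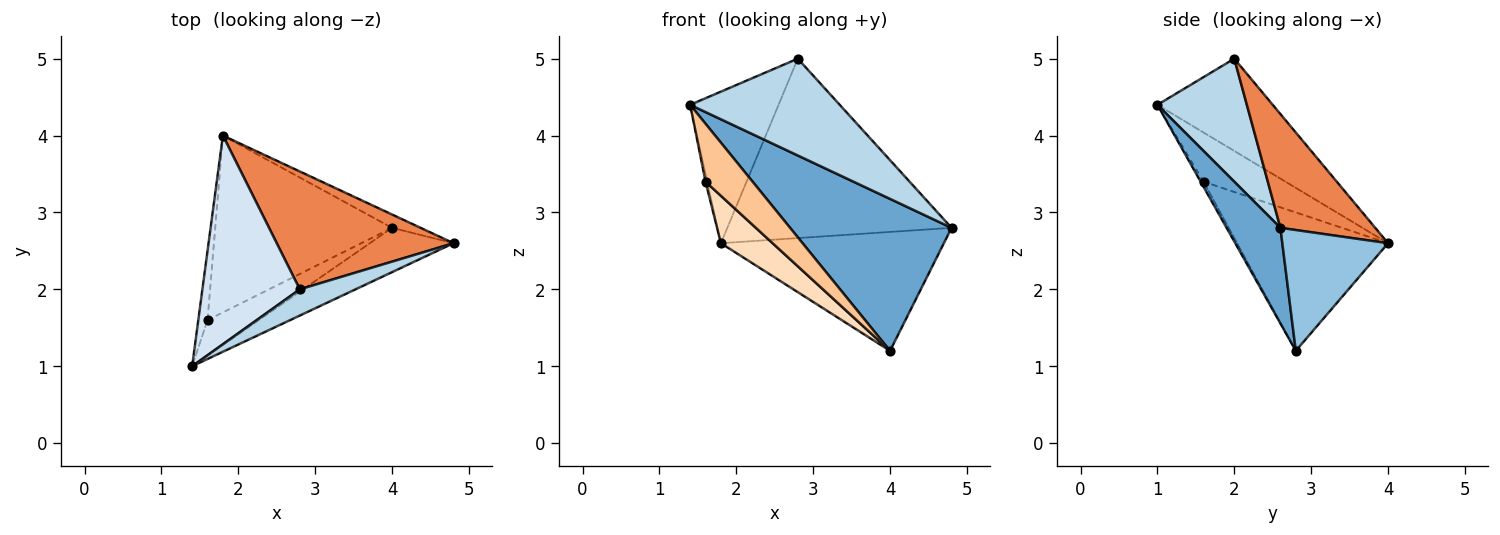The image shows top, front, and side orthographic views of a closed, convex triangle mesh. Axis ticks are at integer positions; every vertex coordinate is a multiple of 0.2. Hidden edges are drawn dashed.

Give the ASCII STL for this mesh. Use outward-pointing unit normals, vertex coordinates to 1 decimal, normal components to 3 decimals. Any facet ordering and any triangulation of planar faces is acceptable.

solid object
 facet normal 0.305 -0.914 -0.267
  outer loop
   vertex 4.0 2.8 1.2
   vertex 4.8 2.6 2.8
   vertex 1.4 1.0 4.4
  endloop
 endfacet
 facet normal 0.426 0.899 -0.101
  outer loop
   vertex 4.0 2.8 1.2
   vertex 1.8 4.0 2.6
   vertex 4.8 2.6 2.8
  endloop
 endfacet
 facet normal 0.500 -0.836 0.227
  outer loop
   vertex 2.8 2.0 5.0
   vertex 1.4 1.0 4.4
   vertex 4.8 2.6 2.8
  endloop
 endfacet
 facet normal -0.608 0.466 0.642
  outer loop
   vertex 2.8 2.0 5.0
   vertex 1.8 4.0 2.6
   vertex 1.4 1.0 4.4
  endloop
 endfacet
 facet normal 0.333 0.788 0.518
  outer loop
   vertex 2.8 2.0 5.0
   vertex 4.8 2.6 2.8
   vertex 1.8 4.0 2.6
  endloop
 endfacet
 facet normal -0.983 0.020 -0.184
  outer loop
   vertex 1.6 1.6 3.4
   vertex 1.4 1.0 4.4
   vertex 1.8 4.0 2.6
  endloop
 endfacet
 facet normal -0.052 -0.852 -0.521
  outer loop
   vertex 1.6 1.6 3.4
   vertex 4.0 2.8 1.2
   vertex 1.4 1.0 4.4
  endloop
 endfacet
 facet normal -0.603 -0.207 -0.771
  outer loop
   vertex 1.6 1.6 3.4
   vertex 1.8 4.0 2.6
   vertex 4.0 2.8 1.2
  endloop
 endfacet
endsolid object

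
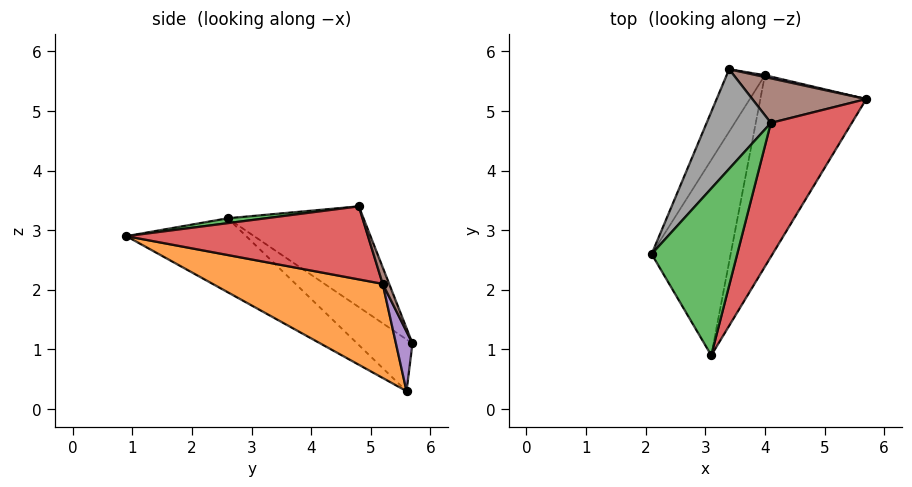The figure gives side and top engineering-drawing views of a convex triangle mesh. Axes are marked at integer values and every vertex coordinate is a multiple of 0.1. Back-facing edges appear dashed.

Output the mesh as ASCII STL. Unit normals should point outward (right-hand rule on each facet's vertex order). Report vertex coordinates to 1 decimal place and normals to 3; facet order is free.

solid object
 facet normal -0.659 -0.263 -0.704
  outer loop
   vertex 4.0 5.6 0.3
   vertex 3.1 0.9 2.9
   vertex 2.1 2.6 3.2
  endloop
 endfacet
 facet normal 0.584 -0.476 -0.658
  outer loop
   vertex 4.0 5.6 0.3
   vertex 5.7 5.2 2.1
   vertex 3.1 0.9 2.9
  endloop
 endfacet
 facet normal 0.056 -0.141 0.988
  outer loop
   vertex 4.1 4.8 3.4
   vertex 2.1 2.6 3.2
   vertex 3.1 0.9 2.9
  endloop
 endfacet
 facet normal 0.647 -0.258 0.717
  outer loop
   vertex 4.1 4.8 3.4
   vertex 3.1 0.9 2.9
   vertex 5.7 5.2 2.1
  endloop
 endfacet
 facet normal 0.201 0.979 0.028
  outer loop
   vertex 3.4 5.7 1.1
   vertex 5.7 5.2 2.1
   vertex 4.0 5.6 0.3
  endloop
 endfacet
 facet normal 0.051 0.935 0.350
  outer loop
   vertex 3.4 5.7 1.1
   vertex 4.1 4.8 3.4
   vertex 5.7 5.2 2.1
  endloop
 endfacet
 facet normal -0.802 -0.066 -0.593
  outer loop
   vertex 3.4 5.7 1.1
   vertex 4.0 5.6 0.3
   vertex 2.1 2.6 3.2
  endloop
 endfacet
 facet normal -0.685 0.583 0.437
  outer loop
   vertex 3.4 5.7 1.1
   vertex 2.1 2.6 3.2
   vertex 4.1 4.8 3.4
  endloop
 endfacet
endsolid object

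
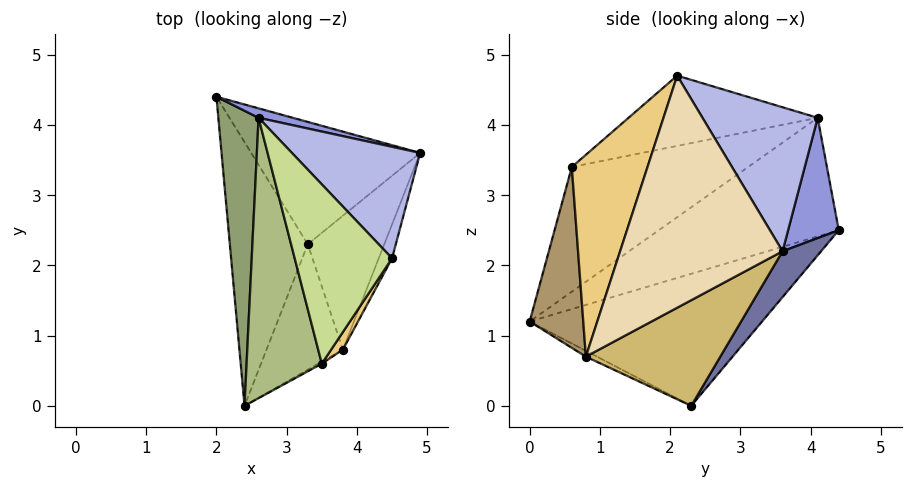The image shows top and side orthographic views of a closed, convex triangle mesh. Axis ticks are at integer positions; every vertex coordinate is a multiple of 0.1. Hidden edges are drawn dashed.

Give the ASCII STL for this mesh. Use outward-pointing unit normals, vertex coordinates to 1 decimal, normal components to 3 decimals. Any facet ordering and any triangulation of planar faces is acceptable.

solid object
 facet normal 0.159 0.795 -0.585
  outer loop
   vertex 3.3 2.3 0.0
   vertex 2.0 4.4 2.5
   vertex 4.9 3.6 2.2
  endloop
 endfacet
 facet normal -0.859 0.072 -0.507
  outer loop
   vertex 3.3 2.3 0.0
   vertex 2.4 0.0 1.2
   vertex 2.0 4.4 2.5
  endloop
 endfacet
 facet normal 0.273 0.959 0.078
  outer loop
   vertex 2.6 4.1 4.1
   vertex 4.9 3.6 2.2
   vertex 2.0 4.4 2.5
  endloop
 endfacet
 facet normal 0.553 0.673 0.492
  outer loop
   vertex 2.6 4.1 4.1
   vertex 4.5 2.1 4.7
   vertex 4.9 3.6 2.2
  endloop
 endfacet
 facet normal -0.932 -0.178 0.316
  outer loop
   vertex 2.6 4.1 4.1
   vertex 2.0 4.4 2.5
   vertex 2.4 0.0 1.2
  endloop
 endfacet
 facet normal -0.815 -0.308 0.491
  outer loop
   vertex 3.5 0.6 3.4
   vertex 2.6 4.1 4.1
   vertex 2.4 0.0 1.2
  endloop
 endfacet
 facet normal -0.559 -0.298 0.774
  outer loop
   vertex 3.5 0.6 3.4
   vertex 4.5 2.1 4.7
   vertex 2.6 4.1 4.1
  endloop
 endfacet
 facet normal -0.068 -0.440 -0.895
  outer loop
   vertex 3.8 0.8 0.7
   vertex 2.4 0.0 1.2
   vertex 3.3 2.3 0.0
  endloop
 endfacet
 facet normal 0.494 -0.870 -0.010
  outer loop
   vertex 3.8 0.8 0.7
   vertex 3.5 0.6 3.4
   vertex 2.4 0.0 1.2
  endloop
 endfacet
 facet normal 0.810 -0.004 -0.587
  outer loop
   vertex 3.8 0.8 0.7
   vertex 3.3 2.3 0.0
   vertex 4.9 3.6 2.2
  endloop
 endfacet
 facet normal 0.812 -0.582 0.047
  outer loop
   vertex 3.8 0.8 0.7
   vertex 4.5 2.1 4.7
   vertex 3.5 0.6 3.4
  endloop
 endfacet
 facet normal 0.939 -0.340 -0.054
  outer loop
   vertex 3.8 0.8 0.7
   vertex 4.9 3.6 2.2
   vertex 4.5 2.1 4.7
  endloop
 endfacet
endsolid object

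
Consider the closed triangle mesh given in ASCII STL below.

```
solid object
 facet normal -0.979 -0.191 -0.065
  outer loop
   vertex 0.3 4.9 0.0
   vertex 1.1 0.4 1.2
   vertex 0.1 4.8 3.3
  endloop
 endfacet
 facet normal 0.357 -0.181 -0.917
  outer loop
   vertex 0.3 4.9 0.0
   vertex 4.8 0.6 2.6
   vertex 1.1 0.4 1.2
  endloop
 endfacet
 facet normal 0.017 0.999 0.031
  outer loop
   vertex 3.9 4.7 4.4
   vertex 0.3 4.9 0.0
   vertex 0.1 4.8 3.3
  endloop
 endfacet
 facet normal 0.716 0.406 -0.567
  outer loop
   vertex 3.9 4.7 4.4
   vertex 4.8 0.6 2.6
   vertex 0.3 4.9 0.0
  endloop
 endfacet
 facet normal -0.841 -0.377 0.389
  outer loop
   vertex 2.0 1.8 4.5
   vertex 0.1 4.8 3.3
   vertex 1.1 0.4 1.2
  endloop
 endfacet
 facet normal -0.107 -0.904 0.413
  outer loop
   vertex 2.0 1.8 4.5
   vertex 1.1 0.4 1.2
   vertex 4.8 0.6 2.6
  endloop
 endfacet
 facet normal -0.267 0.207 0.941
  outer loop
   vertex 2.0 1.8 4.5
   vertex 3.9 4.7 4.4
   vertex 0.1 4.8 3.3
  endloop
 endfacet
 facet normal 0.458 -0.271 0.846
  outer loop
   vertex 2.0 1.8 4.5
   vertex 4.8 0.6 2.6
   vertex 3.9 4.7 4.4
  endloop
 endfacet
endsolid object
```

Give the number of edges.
12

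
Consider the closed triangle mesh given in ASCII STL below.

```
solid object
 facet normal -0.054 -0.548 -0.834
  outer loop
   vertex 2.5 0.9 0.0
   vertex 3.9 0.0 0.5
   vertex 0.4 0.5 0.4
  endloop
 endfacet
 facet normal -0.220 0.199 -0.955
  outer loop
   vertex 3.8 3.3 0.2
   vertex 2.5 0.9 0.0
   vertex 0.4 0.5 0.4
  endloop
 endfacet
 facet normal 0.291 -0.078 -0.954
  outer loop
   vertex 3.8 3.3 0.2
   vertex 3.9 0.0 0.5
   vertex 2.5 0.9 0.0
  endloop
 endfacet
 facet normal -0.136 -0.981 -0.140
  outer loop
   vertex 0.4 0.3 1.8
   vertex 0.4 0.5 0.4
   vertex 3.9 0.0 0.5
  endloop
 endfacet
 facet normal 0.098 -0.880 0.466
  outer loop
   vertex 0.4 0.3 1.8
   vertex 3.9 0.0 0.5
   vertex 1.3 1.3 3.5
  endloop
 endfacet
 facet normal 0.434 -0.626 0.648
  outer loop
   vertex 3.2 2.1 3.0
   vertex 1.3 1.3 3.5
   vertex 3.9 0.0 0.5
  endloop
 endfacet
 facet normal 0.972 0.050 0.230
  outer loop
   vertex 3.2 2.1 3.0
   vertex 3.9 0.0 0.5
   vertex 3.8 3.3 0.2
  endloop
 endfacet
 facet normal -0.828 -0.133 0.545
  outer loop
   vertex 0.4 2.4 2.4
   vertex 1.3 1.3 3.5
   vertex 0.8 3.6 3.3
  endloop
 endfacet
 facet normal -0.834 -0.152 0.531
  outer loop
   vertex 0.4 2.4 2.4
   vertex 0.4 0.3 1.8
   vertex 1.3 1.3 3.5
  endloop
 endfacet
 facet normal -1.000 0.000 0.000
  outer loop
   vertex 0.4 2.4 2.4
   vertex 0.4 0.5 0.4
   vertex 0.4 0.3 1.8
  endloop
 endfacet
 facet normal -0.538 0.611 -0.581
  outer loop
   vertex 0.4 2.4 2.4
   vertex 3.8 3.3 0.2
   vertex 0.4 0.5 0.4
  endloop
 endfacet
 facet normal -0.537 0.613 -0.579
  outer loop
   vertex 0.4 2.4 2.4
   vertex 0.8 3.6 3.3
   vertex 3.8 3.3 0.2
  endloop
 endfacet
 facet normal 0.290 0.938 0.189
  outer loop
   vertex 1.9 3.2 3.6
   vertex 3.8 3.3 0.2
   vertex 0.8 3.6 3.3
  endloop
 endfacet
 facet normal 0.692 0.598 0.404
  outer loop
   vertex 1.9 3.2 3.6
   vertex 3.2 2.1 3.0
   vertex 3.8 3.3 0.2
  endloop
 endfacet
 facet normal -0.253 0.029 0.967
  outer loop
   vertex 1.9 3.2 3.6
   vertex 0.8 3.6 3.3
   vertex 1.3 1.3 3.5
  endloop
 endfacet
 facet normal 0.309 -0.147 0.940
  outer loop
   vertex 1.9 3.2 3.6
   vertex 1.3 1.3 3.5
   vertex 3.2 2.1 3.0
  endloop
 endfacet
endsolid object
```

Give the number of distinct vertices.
10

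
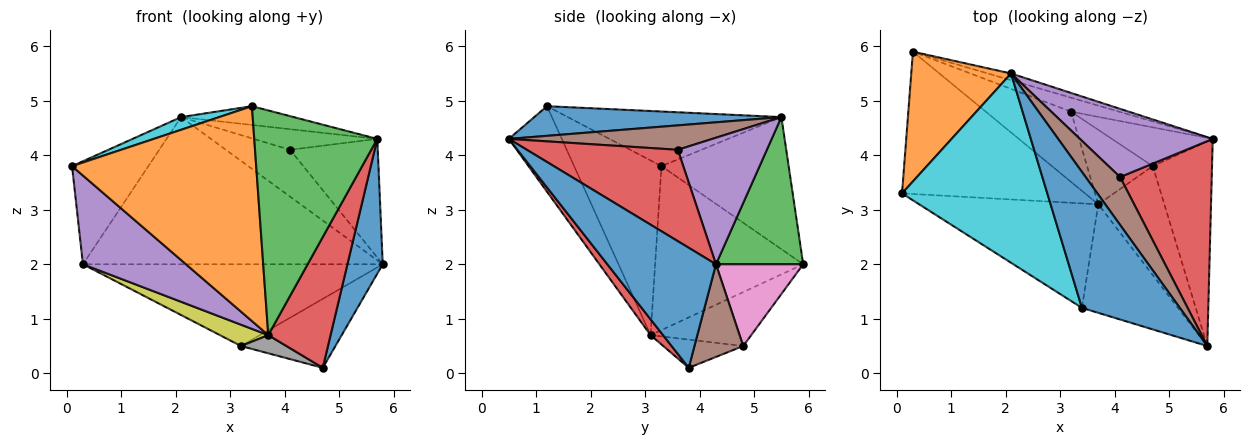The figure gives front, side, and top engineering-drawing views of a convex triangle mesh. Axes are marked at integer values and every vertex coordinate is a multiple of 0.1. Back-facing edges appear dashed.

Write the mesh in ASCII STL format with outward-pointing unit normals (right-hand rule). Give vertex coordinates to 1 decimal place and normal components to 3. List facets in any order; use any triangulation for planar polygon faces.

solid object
 facet normal 0.861 -0.280 -0.425
  outer loop
   vertex 4.7 3.8 0.1
   vertex 5.8 4.3 2.0
   vertex 5.7 0.5 4.3
  endloop
 endfacet
 facet normal -0.720 0.432 0.544
  outer loop
   vertex 2.1 5.5 4.7
   vertex 0.3 5.9 2.0
   vertex 0.1 3.3 3.8
  endloop
 endfacet
 facet normal 0.279 0.959 -0.044
  outer loop
   vertex 2.1 5.5 4.7
   vertex 5.8 4.3 2.0
   vertex 0.3 5.9 2.0
  endloop
 endfacet
 facet normal 0.152 -0.759 -0.633
  outer loop
   vertex 3.7 3.1 0.7
   vertex 4.7 3.8 0.1
   vertex 5.7 0.5 4.3
  endloop
 endfacet
 facet normal -0.605 -0.421 -0.676
  outer loop
   vertex 3.7 3.1 0.7
   vertex 0.1 3.3 3.8
   vertex 0.3 5.9 2.0
  endloop
 endfacet
 facet normal 0.411 0.795 -0.447
  outer loop
   vertex 3.2 4.8 0.5
   vertex 5.8 4.3 2.0
   vertex 4.7 3.8 0.1
  endloop
 endfacet
 facet normal 0.276 0.948 -0.162
  outer loop
   vertex 3.2 4.8 0.5
   vertex 0.3 5.9 2.0
   vertex 5.8 4.3 2.0
  endloop
 endfacet
 facet normal -0.385 -0.219 -0.897
  outer loop
   vertex 3.2 4.8 0.5
   vertex 4.7 3.8 0.1
   vertex 3.7 3.1 0.7
  endloop
 endfacet
 facet normal -0.518 -0.249 -0.819
  outer loop
   vertex 3.2 4.8 0.5
   vertex 3.7 3.1 0.7
   vertex 0.3 5.9 2.0
  endloop
 endfacet
 facet normal -0.351 -0.063 0.934
  outer loop
   vertex 3.4 1.2 4.9
   vertex 2.1 5.5 4.7
   vertex 0.1 3.3 3.8
  endloop
 endfacet
 facet normal 0.287 0.131 0.949
  outer loop
   vertex 3.4 1.2 4.9
   vertex 5.7 0.5 4.3
   vertex 2.1 5.5 4.7
  endloop
 endfacet
 facet normal -0.392 -0.827 -0.402
  outer loop
   vertex 3.4 1.2 4.9
   vertex 0.1 3.3 3.8
   vertex 3.7 3.1 0.7
  endloop
 endfacet
 facet normal -0.361 -0.840 -0.406
  outer loop
   vertex 3.4 1.2 4.9
   vertex 3.7 3.1 0.7
   vertex 5.7 0.5 4.3
  endloop
 endfacet
 facet normal 0.653 0.379 0.655
  outer loop
   vertex 4.1 3.6 4.1
   vertex 5.7 0.5 4.3
   vertex 5.8 4.3 2.0
  endloop
 endfacet
 facet normal 0.618 0.445 0.648
  outer loop
   vertex 4.1 3.6 4.1
   vertex 5.8 4.3 2.0
   vertex 2.1 5.5 4.7
  endloop
 endfacet
 facet normal 0.546 0.331 0.770
  outer loop
   vertex 4.1 3.6 4.1
   vertex 2.1 5.5 4.7
   vertex 5.7 0.5 4.3
  endloop
 endfacet
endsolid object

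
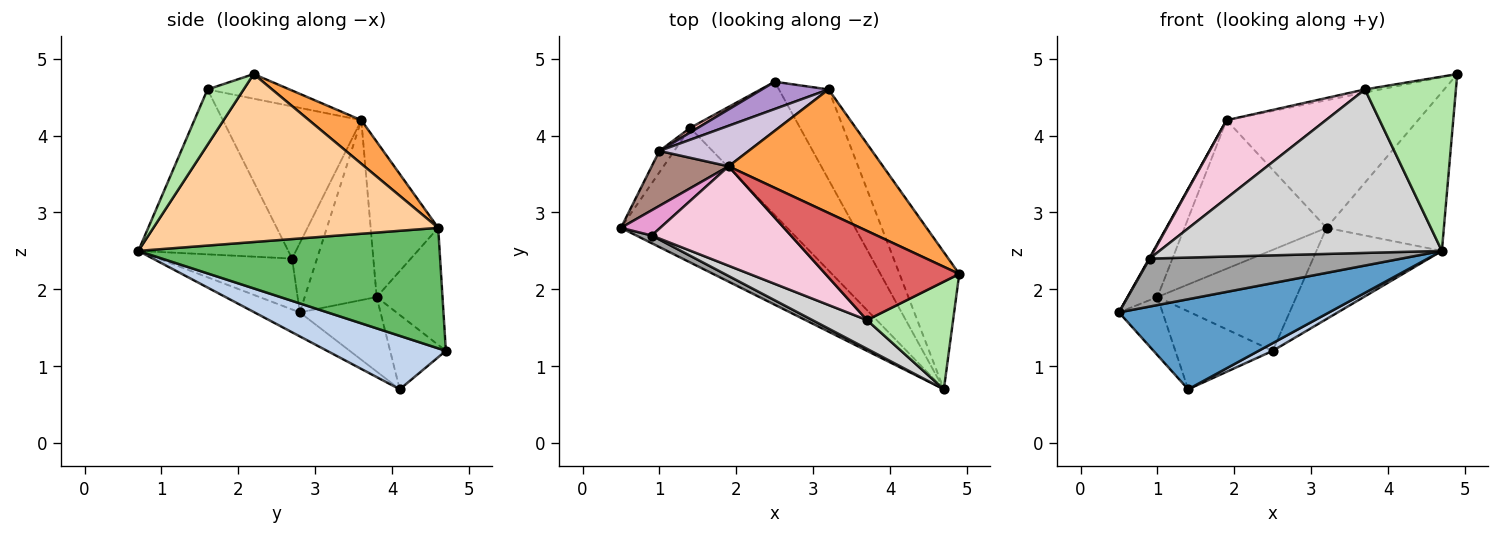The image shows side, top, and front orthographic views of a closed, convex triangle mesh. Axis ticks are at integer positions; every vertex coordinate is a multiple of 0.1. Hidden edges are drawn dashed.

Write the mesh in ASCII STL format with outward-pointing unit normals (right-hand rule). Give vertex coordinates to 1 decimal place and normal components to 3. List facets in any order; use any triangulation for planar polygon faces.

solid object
 facet normal -0.119 -0.552 -0.825
  outer loop
   vertex 1.4 4.1 0.7
   vertex 4.7 0.7 2.5
   vertex 0.5 2.8 1.7
  endloop
 endfacet
 facet normal 0.437 -0.052 -0.898
  outer loop
   vertex 1.4 4.1 0.7
   vertex 2.5 4.7 1.2
   vertex 4.7 0.7 2.5
  endloop
 endfacet
 facet normal 0.193 0.705 0.682
  outer loop
   vertex 3.2 4.6 2.8
   vertex 1.9 3.6 4.2
   vertex 4.9 2.2 4.8
  endloop
 endfacet
 facet normal 0.878 0.362 -0.312
  outer loop
   vertex 3.2 4.6 2.8
   vertex 4.9 2.2 4.8
   vertex 4.7 0.7 2.5
  endloop
 endfacet
 facet normal 0.863 0.359 -0.355
  outer loop
   vertex 3.2 4.6 2.8
   vertex 4.7 0.7 2.5
   vertex 2.5 4.7 1.2
  endloop
 endfacet
 facet normal 0.320 -0.806 0.498
  outer loop
   vertex 3.7 1.6 4.6
   vertex 4.7 0.7 2.5
   vertex 4.9 2.2 4.8
  endloop
 endfacet
 facet normal -0.181 0.034 0.983
  outer loop
   vertex 3.7 1.6 4.6
   vertex 4.9 2.2 4.8
   vertex 1.9 3.6 4.2
  endloop
 endfacet
 facet normal -0.496 0.867 0.051
  outer loop
   vertex 1.0 3.8 1.9
   vertex 2.5 4.7 1.2
   vertex 1.4 4.1 0.7
  endloop
 endfacet
 facet normal -0.416 0.878 0.237
  outer loop
   vertex 1.0 3.8 1.9
   vertex 3.2 4.6 2.8
   vertex 2.5 4.7 1.2
  endloop
 endfacet
 facet normal -0.417 0.877 0.239
  outer loop
   vertex 1.0 3.8 1.9
   vertex 1.9 3.6 4.2
   vertex 3.2 4.6 2.8
  endloop
 endfacet
 facet normal -0.859 0.356 0.367
  outer loop
   vertex 1.0 3.8 1.9
   vertex 0.5 2.8 1.7
   vertex 1.9 3.6 4.2
  endloop
 endfacet
 facet normal -0.867 0.468 -0.172
  outer loop
   vertex 1.0 3.8 1.9
   vertex 1.4 4.1 0.7
   vertex 0.5 2.8 1.7
  endloop
 endfacet
 facet normal -0.869 -0.021 0.494
  outer loop
   vertex 0.9 2.7 2.4
   vertex 1.9 3.6 4.2
   vertex 0.5 2.8 1.7
  endloop
 endfacet
 facet normal -0.652 -0.468 0.596
  outer loop
   vertex 0.9 2.7 2.4
   vertex 3.7 1.6 4.6
   vertex 1.9 3.6 4.2
  endloop
 endfacet
 facet normal -0.464 -0.875 0.140
  outer loop
   vertex 0.9 2.7 2.4
   vertex 0.5 2.8 1.7
   vertex 4.7 0.7 2.5
  endloop
 endfacet
 facet normal -0.463 -0.873 0.153
  outer loop
   vertex 0.9 2.7 2.4
   vertex 4.7 0.7 2.5
   vertex 3.7 1.6 4.6
  endloop
 endfacet
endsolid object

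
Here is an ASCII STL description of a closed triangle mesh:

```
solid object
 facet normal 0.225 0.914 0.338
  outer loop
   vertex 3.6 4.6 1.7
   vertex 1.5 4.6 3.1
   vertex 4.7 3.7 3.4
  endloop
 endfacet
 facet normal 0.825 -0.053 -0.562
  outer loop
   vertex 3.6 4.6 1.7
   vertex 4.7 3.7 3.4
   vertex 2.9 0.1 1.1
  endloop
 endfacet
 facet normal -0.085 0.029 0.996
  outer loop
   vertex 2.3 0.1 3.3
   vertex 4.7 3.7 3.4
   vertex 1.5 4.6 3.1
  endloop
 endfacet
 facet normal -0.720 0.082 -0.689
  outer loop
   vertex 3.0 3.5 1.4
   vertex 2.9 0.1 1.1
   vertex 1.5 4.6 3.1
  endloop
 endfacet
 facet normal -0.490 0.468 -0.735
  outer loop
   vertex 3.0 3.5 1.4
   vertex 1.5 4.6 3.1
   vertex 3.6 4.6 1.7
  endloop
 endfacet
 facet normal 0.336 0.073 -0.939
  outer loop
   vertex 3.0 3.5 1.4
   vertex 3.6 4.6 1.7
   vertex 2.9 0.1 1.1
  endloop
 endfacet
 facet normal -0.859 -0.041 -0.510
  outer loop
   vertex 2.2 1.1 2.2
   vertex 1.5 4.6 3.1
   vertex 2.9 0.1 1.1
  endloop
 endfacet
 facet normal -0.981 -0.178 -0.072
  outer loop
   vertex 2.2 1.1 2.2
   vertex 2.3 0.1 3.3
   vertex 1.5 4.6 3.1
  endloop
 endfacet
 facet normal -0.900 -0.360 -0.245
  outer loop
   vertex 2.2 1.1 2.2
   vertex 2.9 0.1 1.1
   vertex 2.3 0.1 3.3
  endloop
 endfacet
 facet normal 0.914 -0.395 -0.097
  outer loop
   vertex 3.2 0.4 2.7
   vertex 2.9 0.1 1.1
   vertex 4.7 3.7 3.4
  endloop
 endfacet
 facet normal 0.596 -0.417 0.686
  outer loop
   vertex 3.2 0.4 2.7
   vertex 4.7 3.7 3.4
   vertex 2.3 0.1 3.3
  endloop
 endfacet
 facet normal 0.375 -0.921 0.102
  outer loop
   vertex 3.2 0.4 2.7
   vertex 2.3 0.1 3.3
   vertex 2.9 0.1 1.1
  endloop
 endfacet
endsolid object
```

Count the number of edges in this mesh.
18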